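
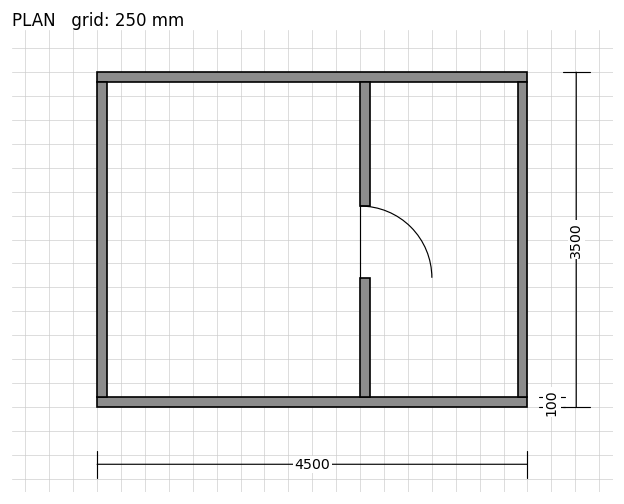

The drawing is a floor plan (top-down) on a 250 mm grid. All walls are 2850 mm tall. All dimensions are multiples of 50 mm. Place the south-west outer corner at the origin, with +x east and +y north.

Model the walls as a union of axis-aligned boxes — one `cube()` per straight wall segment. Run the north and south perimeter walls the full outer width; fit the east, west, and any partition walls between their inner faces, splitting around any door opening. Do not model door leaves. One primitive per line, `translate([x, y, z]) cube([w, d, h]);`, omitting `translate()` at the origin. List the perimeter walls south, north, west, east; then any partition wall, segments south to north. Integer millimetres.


cube([4500, 100, 2850]);
translate([0, 3400, 0]) cube([4500, 100, 2850]);
translate([0, 100, 0]) cube([100, 3300, 2850]);
translate([4400, 100, 0]) cube([100, 3300, 2850]);
translate([2750, 100, 0]) cube([100, 1250, 2850]);
translate([2750, 2100, 0]) cube([100, 1300, 2850]);


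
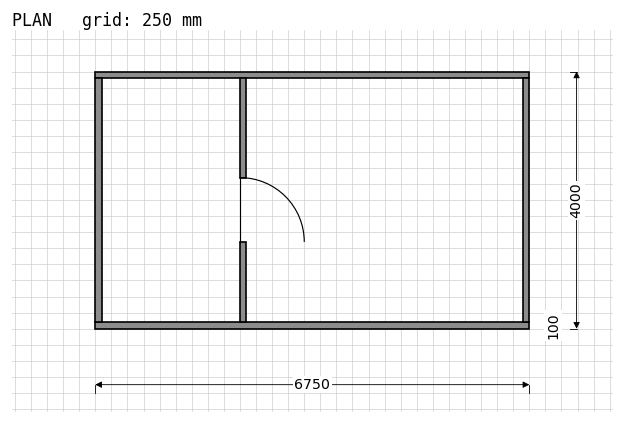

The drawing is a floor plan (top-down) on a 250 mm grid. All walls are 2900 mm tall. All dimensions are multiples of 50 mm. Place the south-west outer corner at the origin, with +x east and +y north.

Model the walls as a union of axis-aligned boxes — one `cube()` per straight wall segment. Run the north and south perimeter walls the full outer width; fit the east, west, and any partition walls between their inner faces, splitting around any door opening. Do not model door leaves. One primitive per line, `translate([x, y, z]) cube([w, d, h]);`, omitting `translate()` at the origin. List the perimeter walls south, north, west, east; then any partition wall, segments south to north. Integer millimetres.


cube([6750, 100, 2900]);
translate([0, 3900, 0]) cube([6750, 100, 2900]);
translate([0, 100, 0]) cube([100, 3800, 2900]);
translate([6650, 100, 0]) cube([100, 3800, 2900]);
translate([2250, 100, 0]) cube([100, 1250, 2900]);
translate([2250, 2350, 0]) cube([100, 1550, 2900]);


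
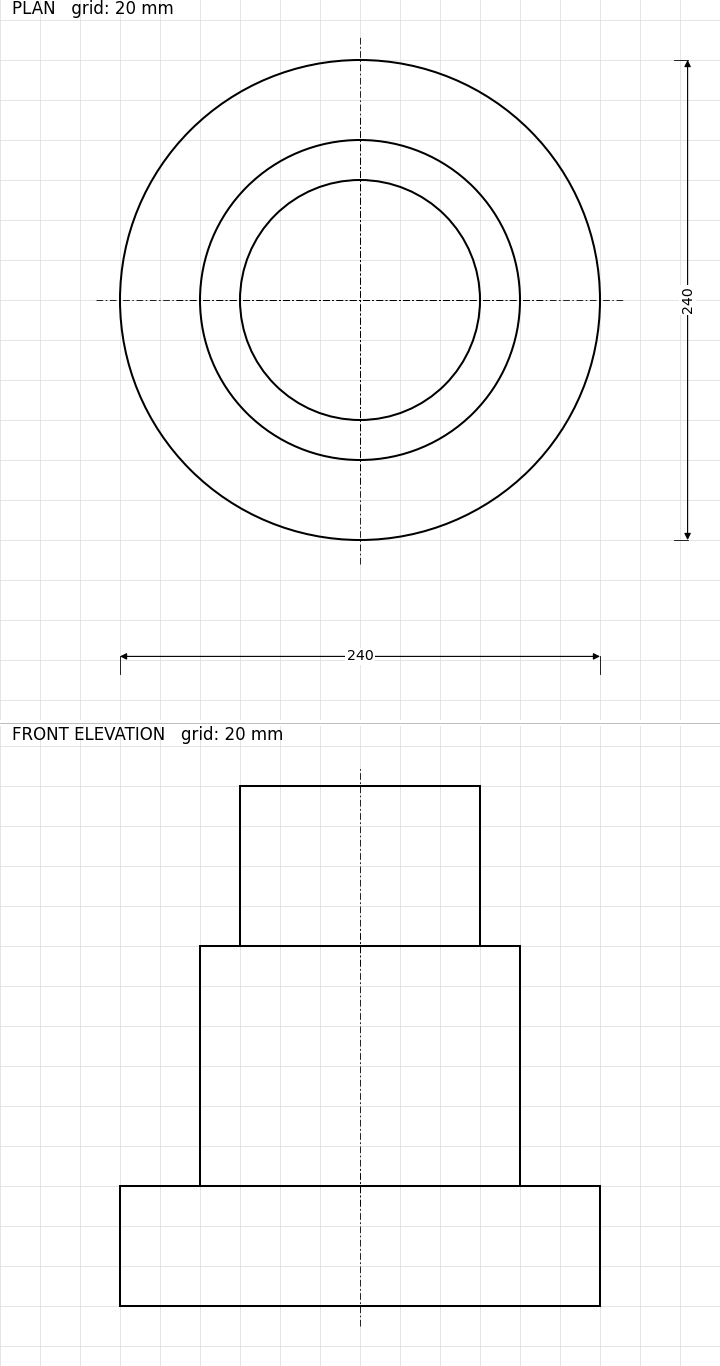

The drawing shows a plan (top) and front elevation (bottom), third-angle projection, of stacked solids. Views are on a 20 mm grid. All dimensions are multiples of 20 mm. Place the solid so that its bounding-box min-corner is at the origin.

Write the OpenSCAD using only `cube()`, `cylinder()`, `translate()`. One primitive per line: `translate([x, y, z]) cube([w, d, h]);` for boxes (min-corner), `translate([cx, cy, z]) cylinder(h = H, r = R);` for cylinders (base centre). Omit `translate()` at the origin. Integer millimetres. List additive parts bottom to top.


translate([120, 120, 0]) cylinder(h = 60, r = 120);
translate([120, 120, 60]) cylinder(h = 120, r = 80);
translate([120, 120, 180]) cylinder(h = 80, r = 60);


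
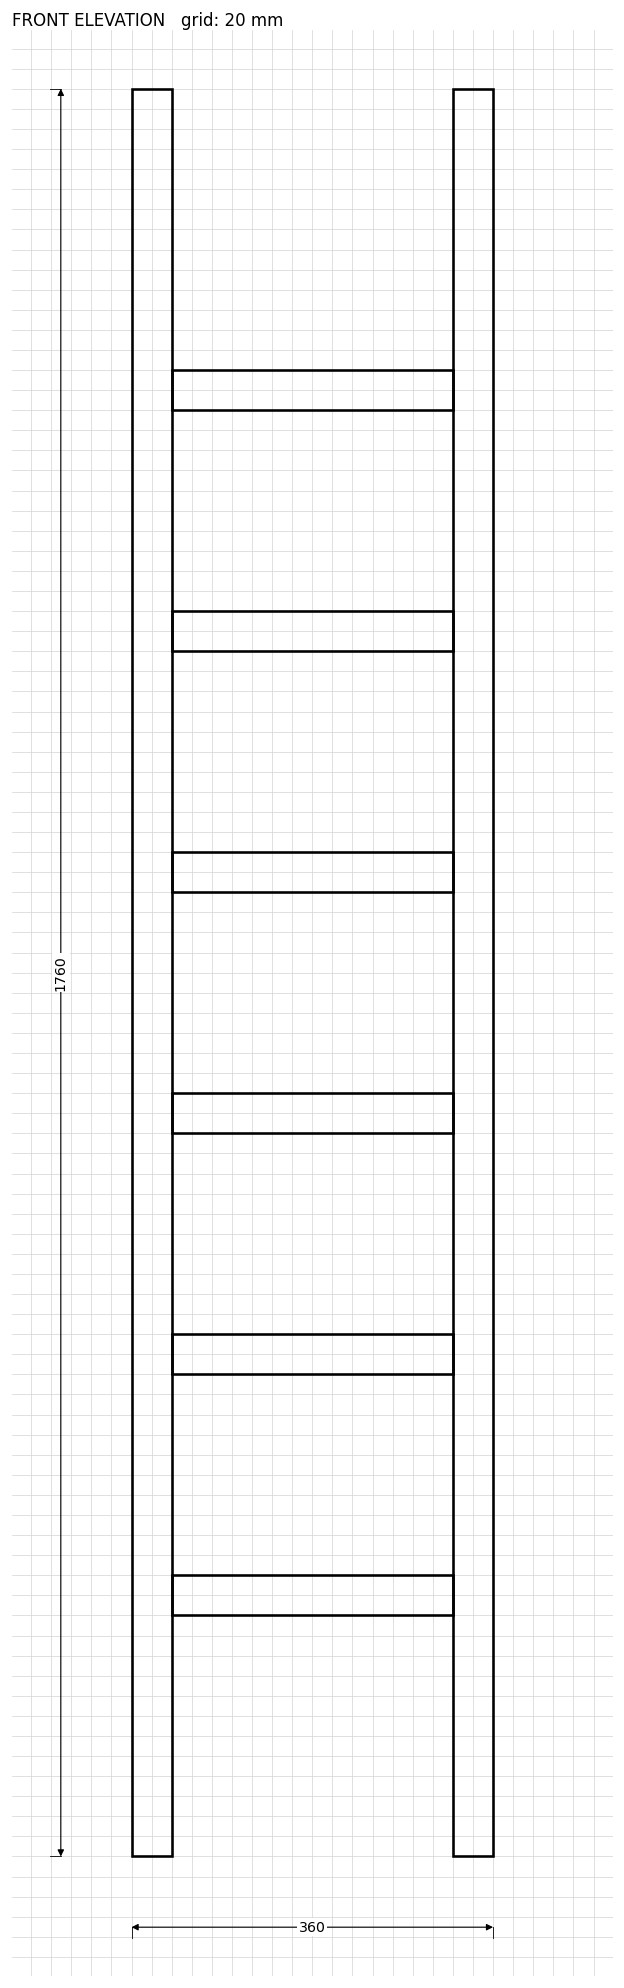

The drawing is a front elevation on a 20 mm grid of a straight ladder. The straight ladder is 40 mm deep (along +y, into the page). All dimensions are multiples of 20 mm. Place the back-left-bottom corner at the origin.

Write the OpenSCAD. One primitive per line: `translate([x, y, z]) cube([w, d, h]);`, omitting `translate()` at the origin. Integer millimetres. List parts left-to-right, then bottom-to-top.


cube([40, 40, 1760]);
translate([40, 0, 240]) cube([280, 40, 40]);
translate([40, 0, 480]) cube([280, 40, 40]);
translate([40, 0, 720]) cube([280, 40, 40]);
translate([40, 0, 960]) cube([280, 40, 40]);
translate([40, 0, 1200]) cube([280, 40, 40]);
translate([40, 0, 1440]) cube([280, 40, 40]);
translate([320, 0, 0]) cube([40, 40, 1760]);


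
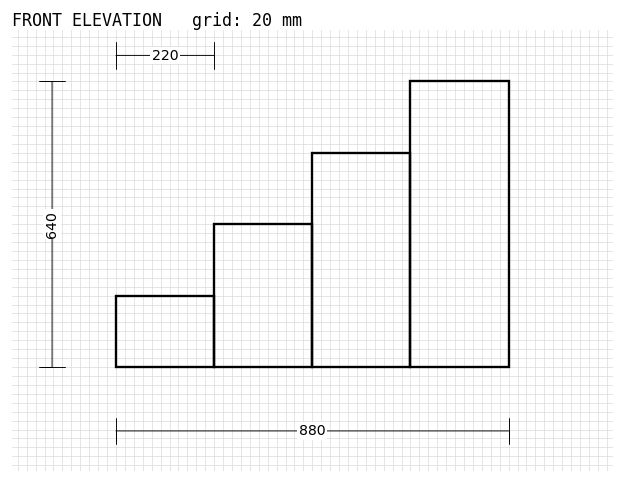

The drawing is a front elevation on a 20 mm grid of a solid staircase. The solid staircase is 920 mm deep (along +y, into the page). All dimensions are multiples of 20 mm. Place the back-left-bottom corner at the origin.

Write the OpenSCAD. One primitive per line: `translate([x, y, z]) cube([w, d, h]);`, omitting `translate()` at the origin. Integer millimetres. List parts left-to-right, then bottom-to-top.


cube([220, 920, 160]);
translate([220, 0, 0]) cube([220, 920, 320]);
translate([440, 0, 0]) cube([220, 920, 480]);
translate([660, 0, 0]) cube([220, 920, 640]);


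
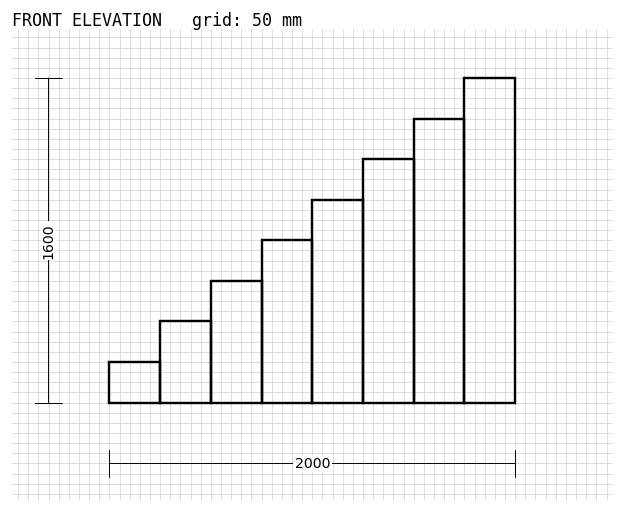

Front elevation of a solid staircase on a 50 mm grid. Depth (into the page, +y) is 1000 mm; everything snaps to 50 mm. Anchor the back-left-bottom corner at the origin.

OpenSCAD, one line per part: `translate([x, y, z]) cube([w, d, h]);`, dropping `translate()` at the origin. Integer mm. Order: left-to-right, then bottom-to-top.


cube([250, 1000, 200]);
translate([250, 0, 0]) cube([250, 1000, 400]);
translate([500, 0, 0]) cube([250, 1000, 600]);
translate([750, 0, 0]) cube([250, 1000, 800]);
translate([1000, 0, 0]) cube([250, 1000, 1000]);
translate([1250, 0, 0]) cube([250, 1000, 1200]);
translate([1500, 0, 0]) cube([250, 1000, 1400]);
translate([1750, 0, 0]) cube([250, 1000, 1600]);


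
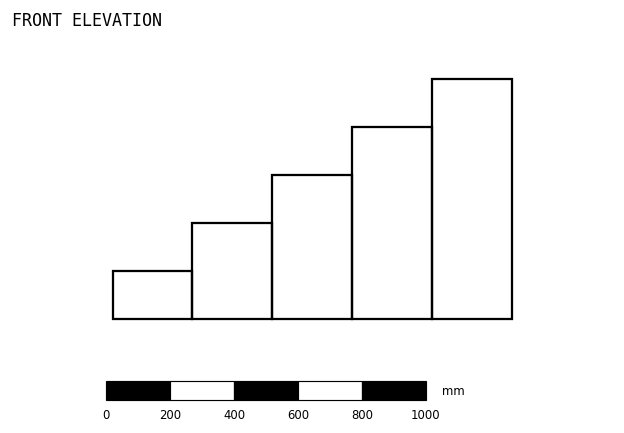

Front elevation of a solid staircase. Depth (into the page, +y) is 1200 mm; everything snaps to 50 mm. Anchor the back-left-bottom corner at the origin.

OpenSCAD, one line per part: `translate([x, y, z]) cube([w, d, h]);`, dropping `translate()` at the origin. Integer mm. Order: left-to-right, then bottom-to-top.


cube([250, 1200, 150]);
translate([250, 0, 0]) cube([250, 1200, 300]);
translate([500, 0, 0]) cube([250, 1200, 450]);
translate([750, 0, 0]) cube([250, 1200, 600]);
translate([1000, 0, 0]) cube([250, 1200, 750]);


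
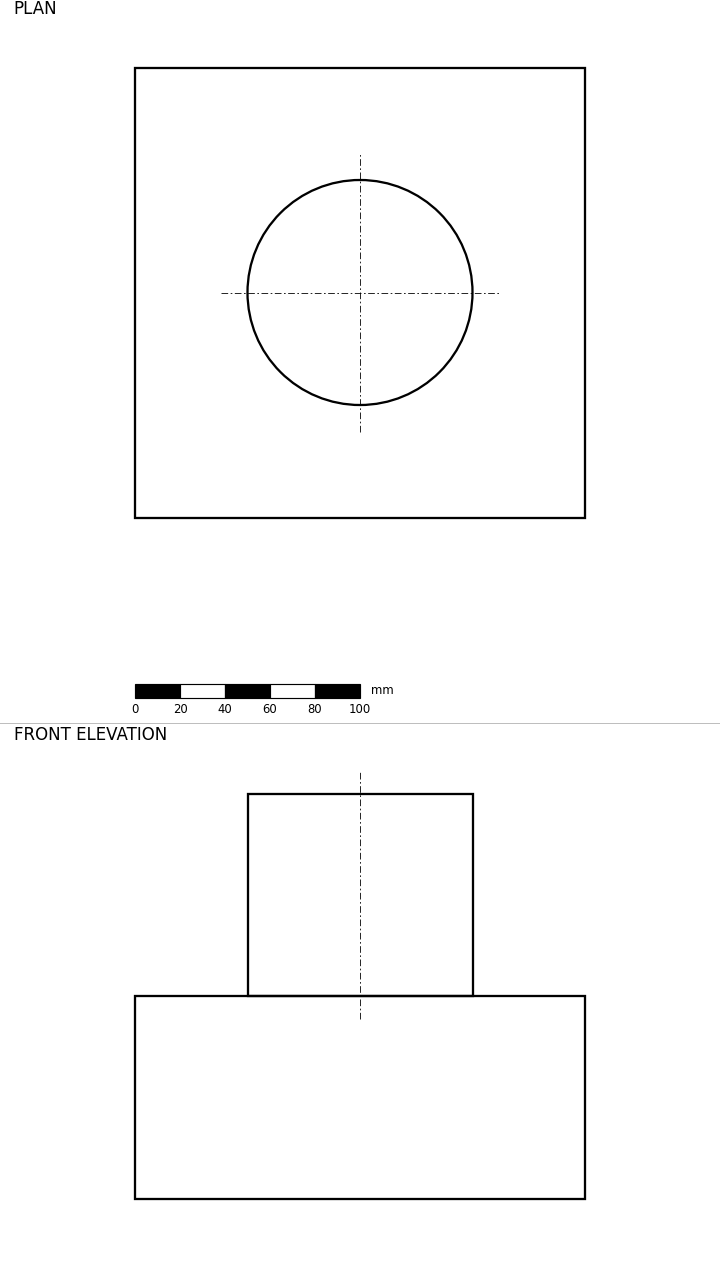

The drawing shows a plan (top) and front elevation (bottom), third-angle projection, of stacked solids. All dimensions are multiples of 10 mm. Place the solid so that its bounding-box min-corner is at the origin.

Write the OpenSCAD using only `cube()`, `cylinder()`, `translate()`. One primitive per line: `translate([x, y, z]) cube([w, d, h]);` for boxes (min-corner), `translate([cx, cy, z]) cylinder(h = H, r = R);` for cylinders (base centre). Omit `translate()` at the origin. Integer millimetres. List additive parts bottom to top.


cube([200, 200, 90]);
translate([100, 100, 90]) cylinder(h = 90, r = 50);


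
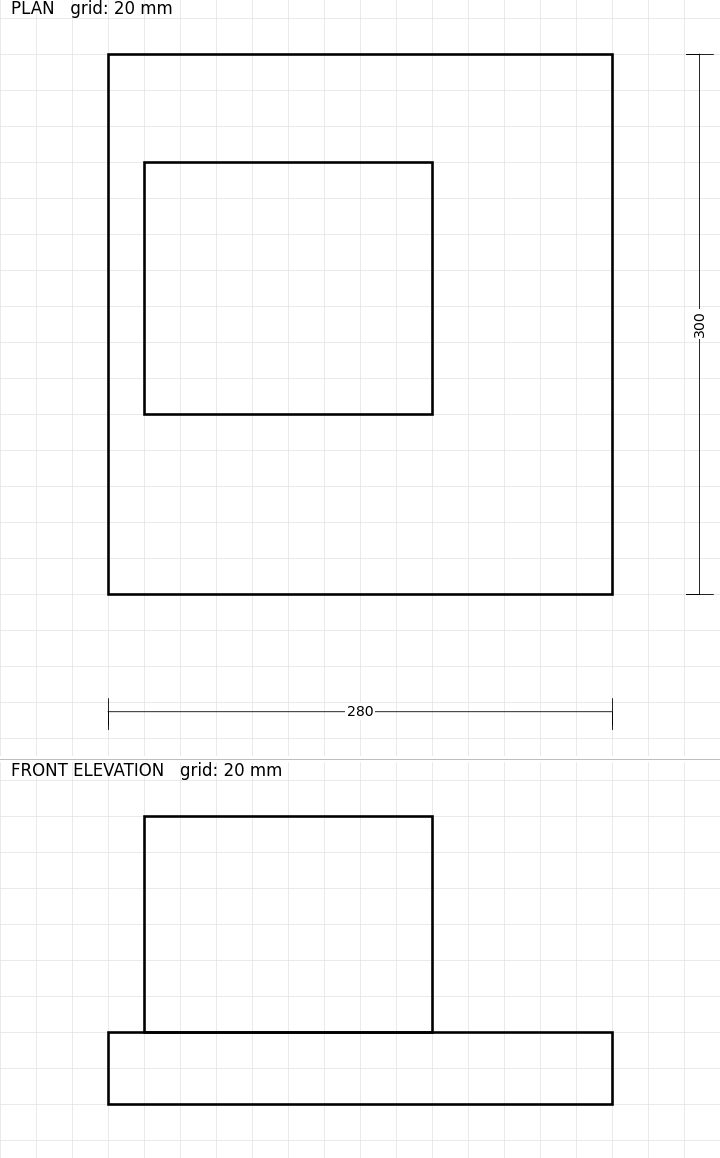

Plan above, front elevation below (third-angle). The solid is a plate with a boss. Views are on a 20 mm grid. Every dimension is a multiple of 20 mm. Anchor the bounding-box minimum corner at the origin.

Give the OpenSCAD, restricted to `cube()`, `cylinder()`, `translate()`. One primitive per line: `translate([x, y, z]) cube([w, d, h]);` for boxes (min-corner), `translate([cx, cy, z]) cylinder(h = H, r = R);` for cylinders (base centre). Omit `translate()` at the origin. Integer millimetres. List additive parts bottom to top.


cube([280, 300, 40]);
translate([20, 100, 40]) cube([160, 140, 120]);


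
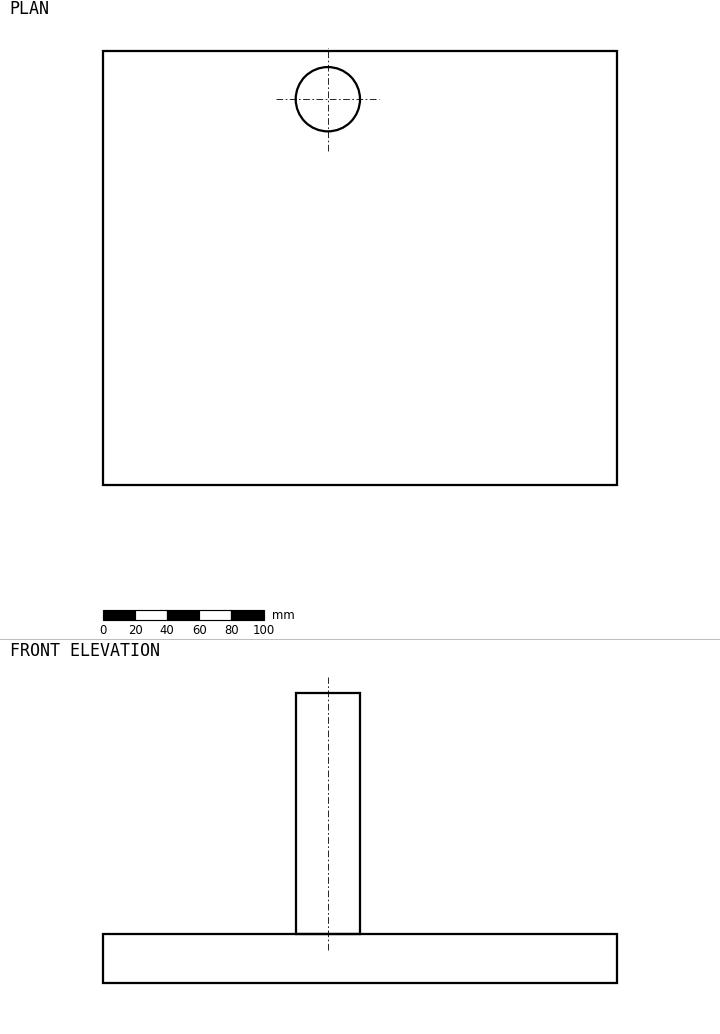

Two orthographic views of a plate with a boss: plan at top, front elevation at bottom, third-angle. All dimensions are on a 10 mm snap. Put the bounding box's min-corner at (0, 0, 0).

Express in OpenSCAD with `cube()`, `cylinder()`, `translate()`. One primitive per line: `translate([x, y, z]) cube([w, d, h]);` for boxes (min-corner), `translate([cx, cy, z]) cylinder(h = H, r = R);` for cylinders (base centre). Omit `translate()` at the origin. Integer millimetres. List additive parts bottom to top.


cube([320, 270, 30]);
translate([140, 240, 30]) cylinder(h = 150, r = 20);


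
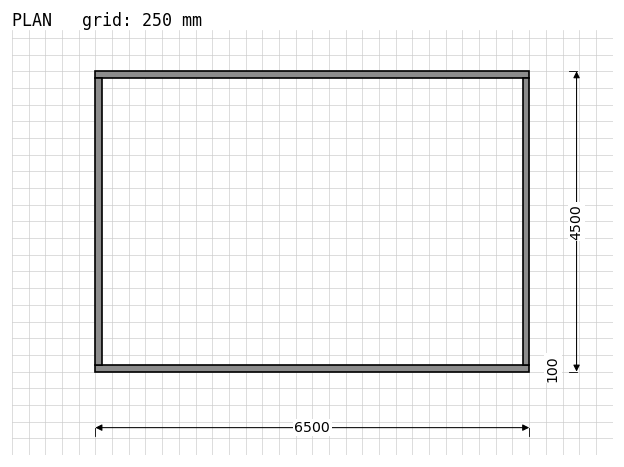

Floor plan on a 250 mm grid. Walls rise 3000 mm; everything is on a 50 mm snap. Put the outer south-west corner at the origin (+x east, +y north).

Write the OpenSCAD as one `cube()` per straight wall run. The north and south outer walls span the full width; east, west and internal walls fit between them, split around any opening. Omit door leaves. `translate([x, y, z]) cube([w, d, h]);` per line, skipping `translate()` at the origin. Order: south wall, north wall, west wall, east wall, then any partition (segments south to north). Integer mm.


cube([6500, 100, 3000]);
translate([0, 4400, 0]) cube([6500, 100, 3000]);
translate([0, 100, 0]) cube([100, 4300, 3000]);
translate([6400, 100, 0]) cube([100, 4300, 3000]);


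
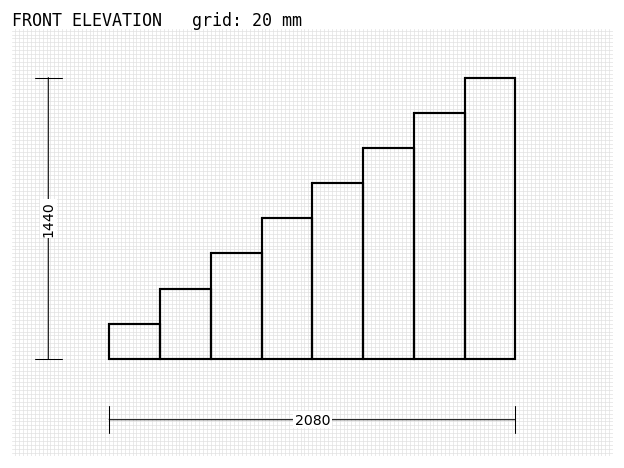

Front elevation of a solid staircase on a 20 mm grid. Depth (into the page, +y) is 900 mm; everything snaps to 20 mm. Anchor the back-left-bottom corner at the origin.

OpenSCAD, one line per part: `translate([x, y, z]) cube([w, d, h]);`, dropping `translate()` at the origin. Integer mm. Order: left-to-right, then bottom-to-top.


cube([260, 900, 180]);
translate([260, 0, 0]) cube([260, 900, 360]);
translate([520, 0, 0]) cube([260, 900, 540]);
translate([780, 0, 0]) cube([260, 900, 720]);
translate([1040, 0, 0]) cube([260, 900, 900]);
translate([1300, 0, 0]) cube([260, 900, 1080]);
translate([1560, 0, 0]) cube([260, 900, 1260]);
translate([1820, 0, 0]) cube([260, 900, 1440]);


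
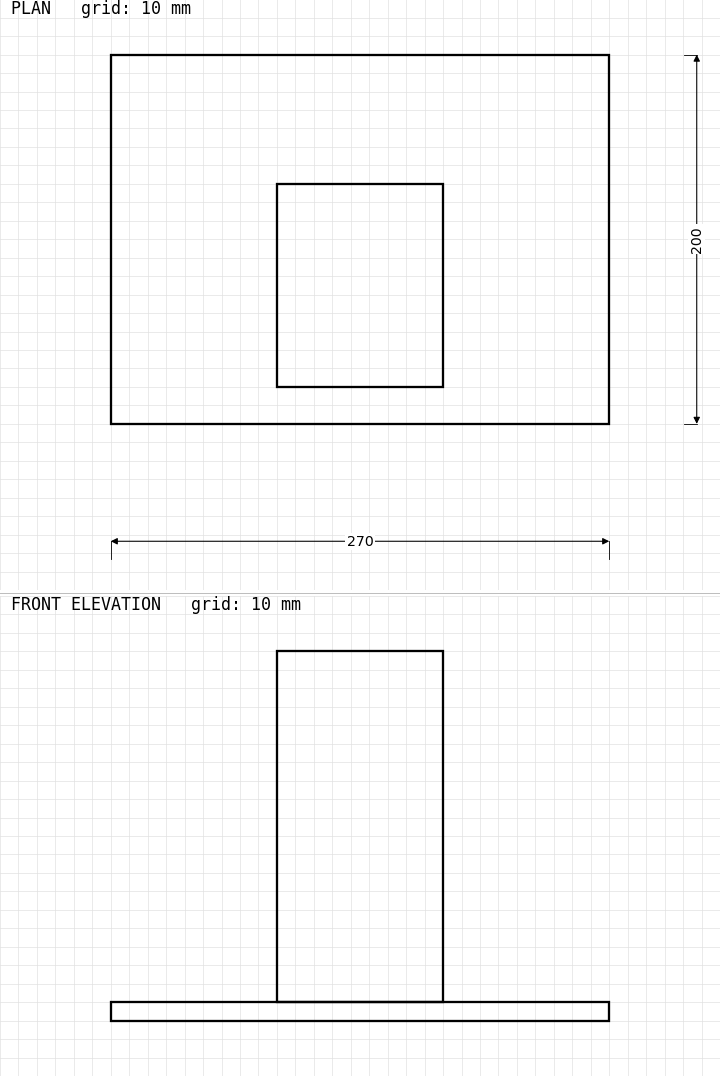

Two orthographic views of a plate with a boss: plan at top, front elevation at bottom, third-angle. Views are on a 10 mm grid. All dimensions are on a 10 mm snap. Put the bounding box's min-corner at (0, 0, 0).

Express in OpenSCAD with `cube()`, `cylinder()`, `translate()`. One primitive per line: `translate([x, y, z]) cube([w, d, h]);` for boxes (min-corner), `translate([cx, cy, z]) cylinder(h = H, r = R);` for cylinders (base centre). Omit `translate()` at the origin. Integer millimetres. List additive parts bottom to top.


cube([270, 200, 10]);
translate([90, 20, 10]) cube([90, 110, 190]);


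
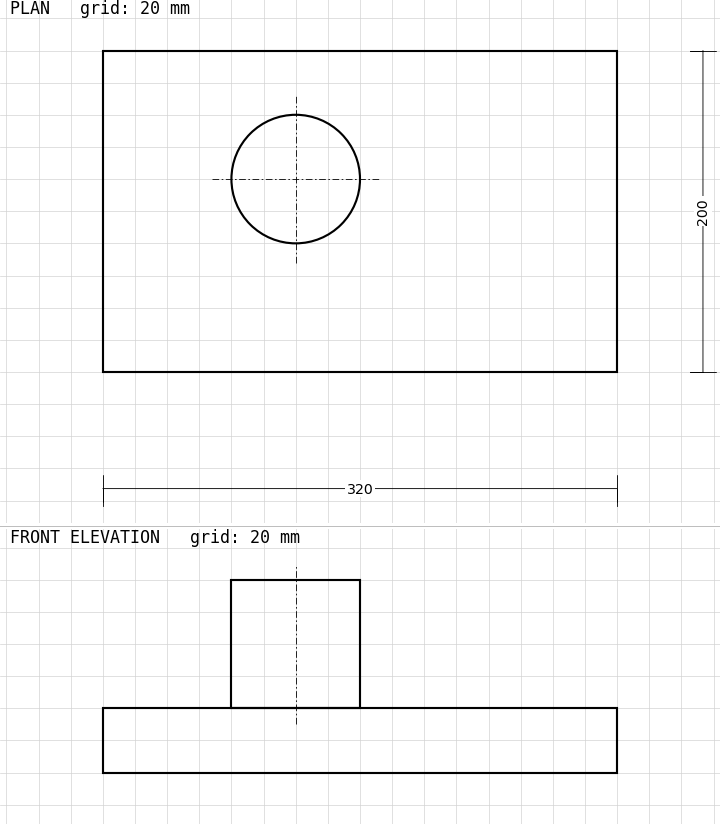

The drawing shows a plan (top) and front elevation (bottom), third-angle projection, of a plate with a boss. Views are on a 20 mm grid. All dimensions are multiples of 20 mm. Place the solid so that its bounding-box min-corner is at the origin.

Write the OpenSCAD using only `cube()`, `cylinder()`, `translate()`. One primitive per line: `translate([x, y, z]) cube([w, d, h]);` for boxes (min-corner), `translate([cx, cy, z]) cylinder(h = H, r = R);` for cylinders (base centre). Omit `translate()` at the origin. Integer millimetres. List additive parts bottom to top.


cube([320, 200, 40]);
translate([120, 120, 40]) cylinder(h = 80, r = 40);


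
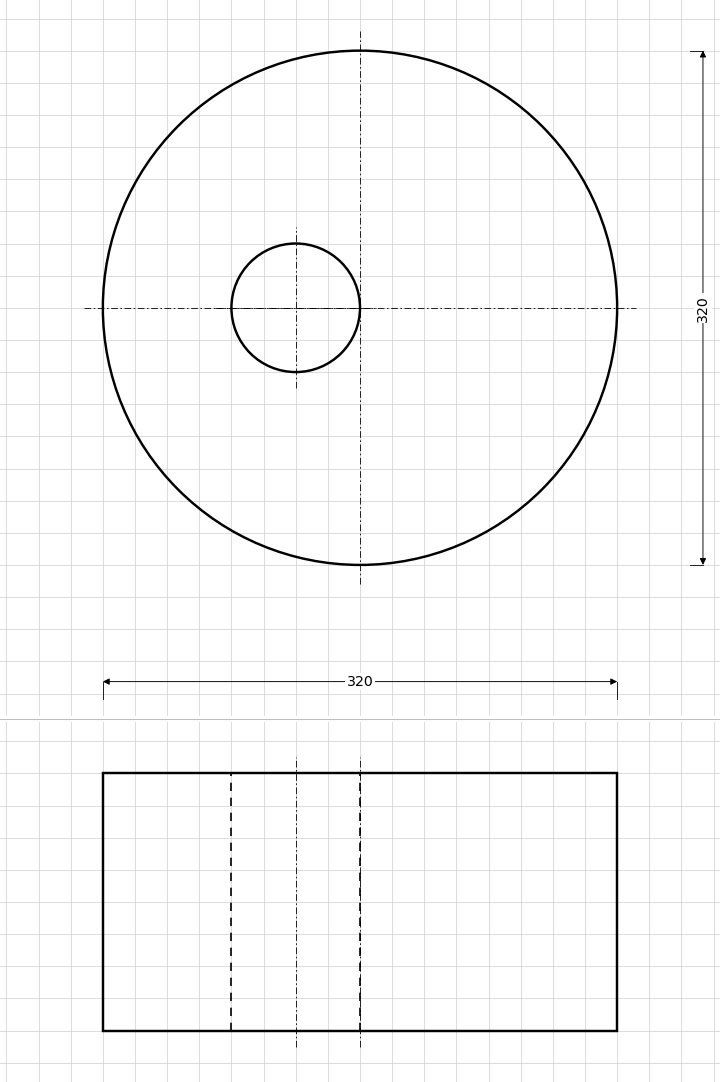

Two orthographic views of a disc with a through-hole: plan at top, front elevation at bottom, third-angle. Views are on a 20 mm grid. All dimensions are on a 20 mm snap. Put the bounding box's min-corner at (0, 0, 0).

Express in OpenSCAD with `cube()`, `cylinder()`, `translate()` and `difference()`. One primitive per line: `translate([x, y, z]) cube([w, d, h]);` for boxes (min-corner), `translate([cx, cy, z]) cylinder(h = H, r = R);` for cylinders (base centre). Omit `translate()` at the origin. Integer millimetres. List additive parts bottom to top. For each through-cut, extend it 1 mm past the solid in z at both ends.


difference() {
  translate([160, 160, 0]) cylinder(h = 160, r = 160);
  translate([120, 160, -1]) cylinder(h = 162, r = 40);
}


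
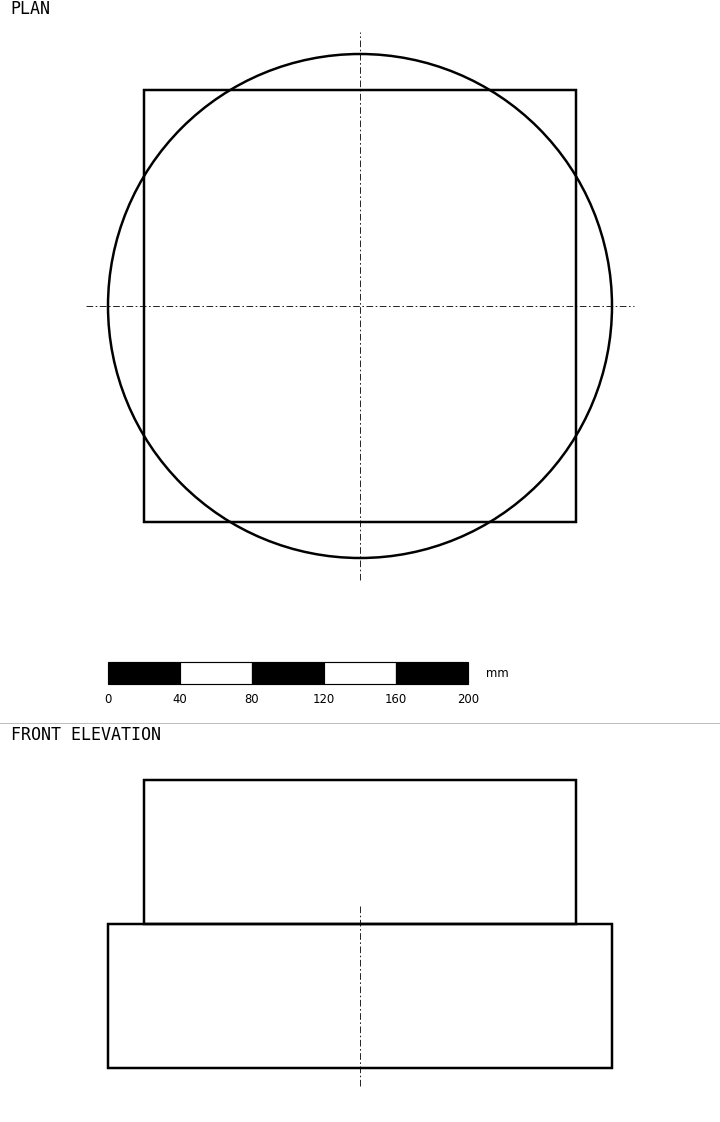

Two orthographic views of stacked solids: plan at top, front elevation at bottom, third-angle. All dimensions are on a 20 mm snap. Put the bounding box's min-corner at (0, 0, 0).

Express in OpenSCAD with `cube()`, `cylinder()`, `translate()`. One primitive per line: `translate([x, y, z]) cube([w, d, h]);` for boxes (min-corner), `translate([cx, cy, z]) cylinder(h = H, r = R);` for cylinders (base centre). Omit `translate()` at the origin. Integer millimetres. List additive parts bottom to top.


translate([140, 140, 0]) cylinder(h = 80, r = 140);
translate([20, 20, 80]) cube([240, 240, 80]);


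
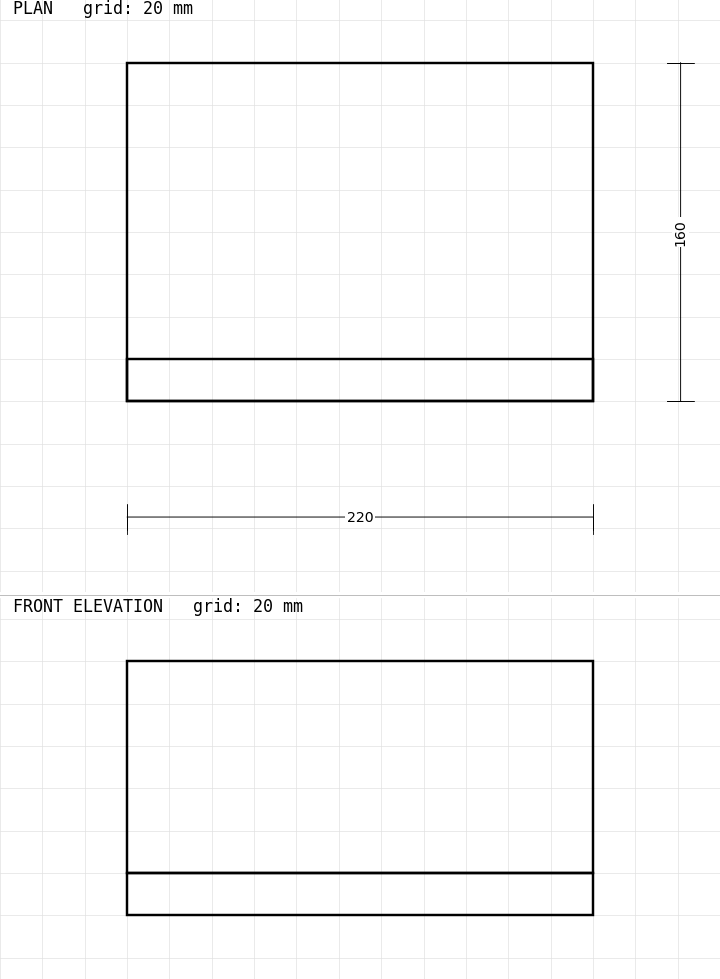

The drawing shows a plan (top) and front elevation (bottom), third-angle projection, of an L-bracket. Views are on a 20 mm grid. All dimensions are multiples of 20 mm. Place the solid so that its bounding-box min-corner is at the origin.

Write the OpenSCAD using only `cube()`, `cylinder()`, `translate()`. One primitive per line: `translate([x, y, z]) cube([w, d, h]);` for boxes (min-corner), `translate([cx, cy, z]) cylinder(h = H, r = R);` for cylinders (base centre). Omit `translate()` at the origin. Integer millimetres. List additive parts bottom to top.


cube([220, 160, 20]);
translate([0, 0, 20]) cube([220, 20, 100]);


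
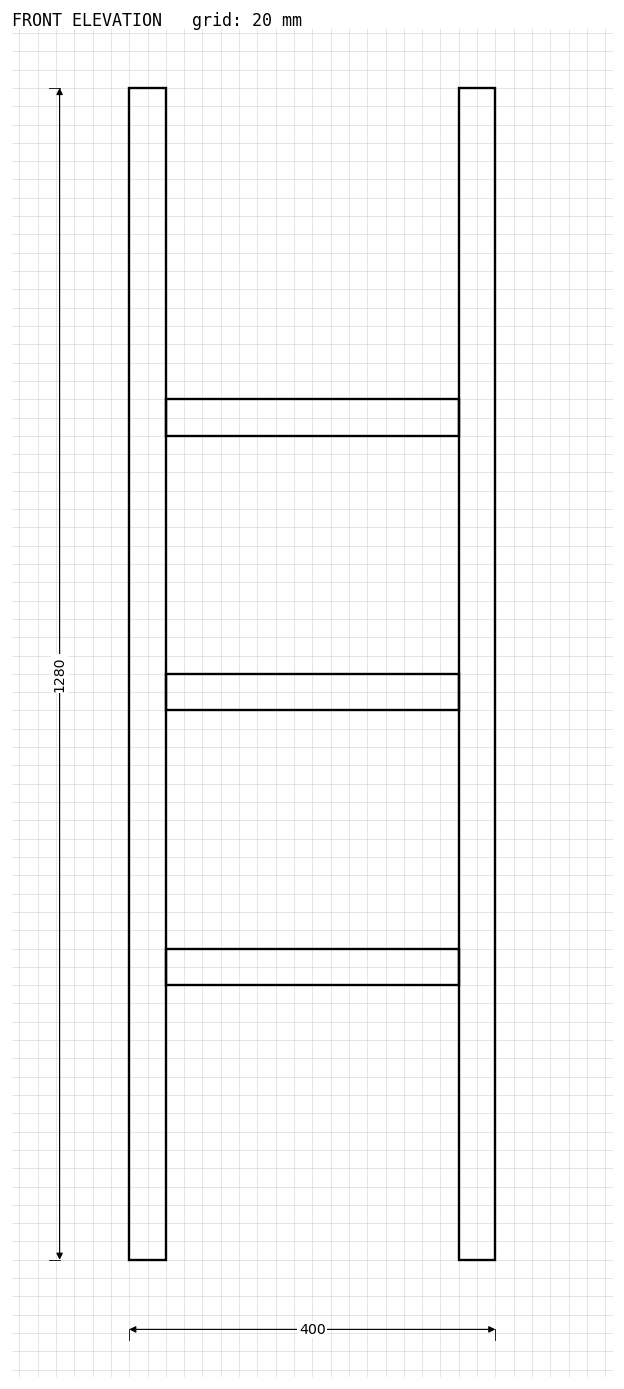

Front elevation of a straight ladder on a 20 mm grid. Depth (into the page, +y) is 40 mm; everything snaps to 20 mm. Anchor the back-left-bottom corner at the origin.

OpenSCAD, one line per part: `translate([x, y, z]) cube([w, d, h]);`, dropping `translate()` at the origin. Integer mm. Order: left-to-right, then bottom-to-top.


cube([40, 40, 1280]);
translate([40, 0, 300]) cube([320, 40, 40]);
translate([40, 0, 600]) cube([320, 40, 40]);
translate([40, 0, 900]) cube([320, 40, 40]);
translate([360, 0, 0]) cube([40, 40, 1280]);


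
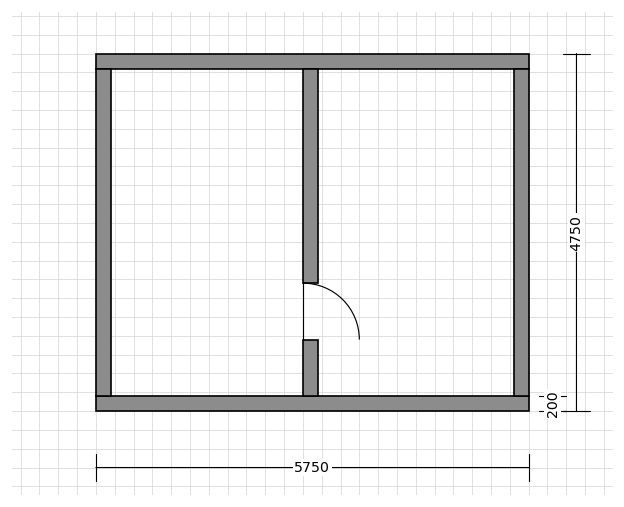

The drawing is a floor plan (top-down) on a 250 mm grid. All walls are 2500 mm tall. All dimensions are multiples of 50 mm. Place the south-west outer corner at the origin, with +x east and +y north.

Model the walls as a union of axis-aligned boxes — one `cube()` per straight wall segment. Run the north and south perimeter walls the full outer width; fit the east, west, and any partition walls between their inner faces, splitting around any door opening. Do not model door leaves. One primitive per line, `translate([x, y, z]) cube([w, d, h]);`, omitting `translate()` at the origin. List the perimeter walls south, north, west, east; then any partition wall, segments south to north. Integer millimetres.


cube([5750, 200, 2500]);
translate([0, 4550, 0]) cube([5750, 200, 2500]);
translate([0, 200, 0]) cube([200, 4350, 2500]);
translate([5550, 200, 0]) cube([200, 4350, 2500]);
translate([2750, 200, 0]) cube([200, 750, 2500]);
translate([2750, 1700, 0]) cube([200, 2850, 2500]);


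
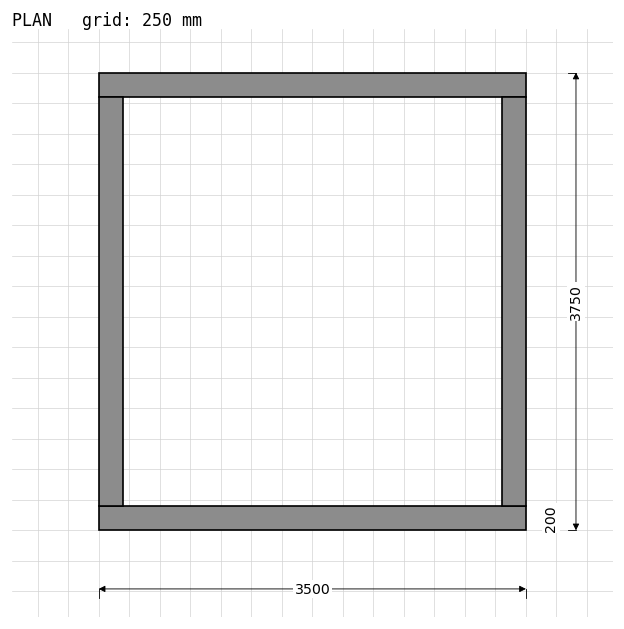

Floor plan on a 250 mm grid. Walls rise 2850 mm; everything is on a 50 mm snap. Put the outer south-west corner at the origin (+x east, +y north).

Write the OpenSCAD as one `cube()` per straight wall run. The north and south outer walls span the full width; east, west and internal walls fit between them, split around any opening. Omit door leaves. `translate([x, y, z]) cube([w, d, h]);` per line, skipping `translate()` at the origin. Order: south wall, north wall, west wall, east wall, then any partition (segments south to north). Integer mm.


cube([3500, 200, 2850]);
translate([0, 3550, 0]) cube([3500, 200, 2850]);
translate([0, 200, 0]) cube([200, 3350, 2850]);
translate([3300, 200, 0]) cube([200, 3350, 2850]);


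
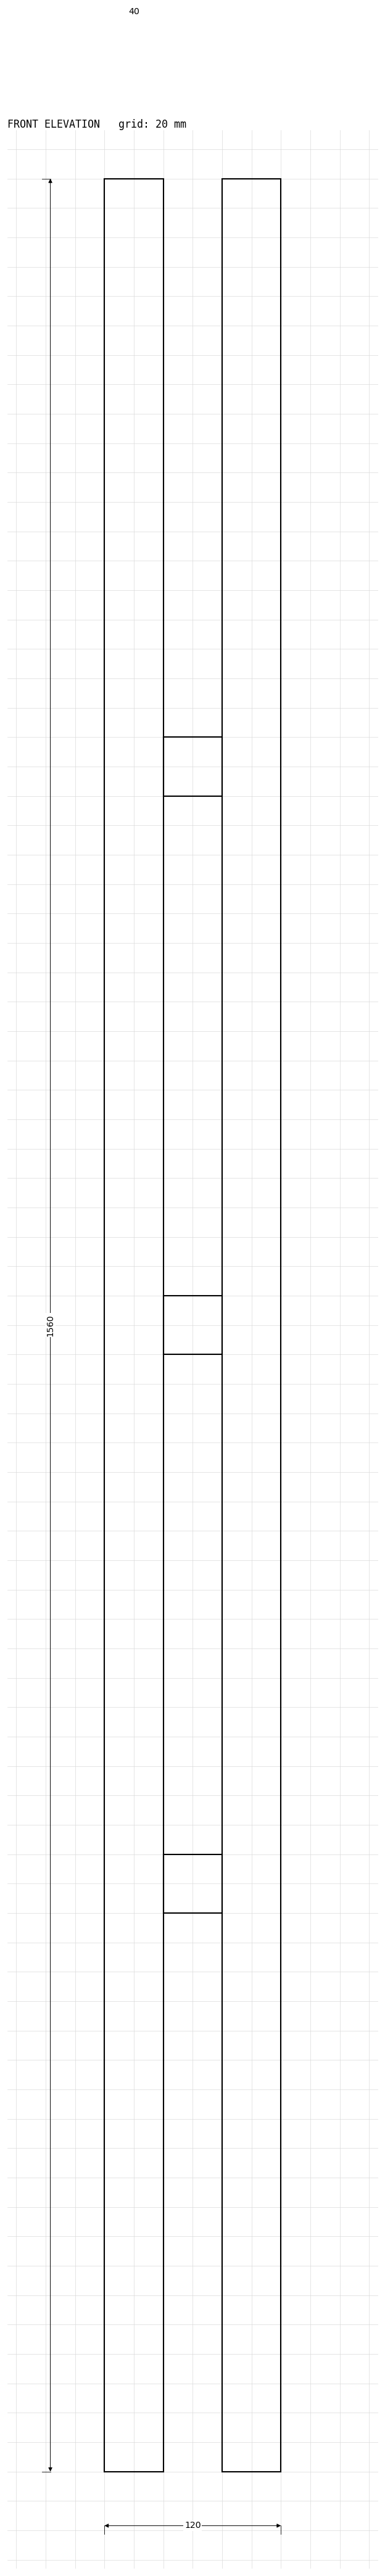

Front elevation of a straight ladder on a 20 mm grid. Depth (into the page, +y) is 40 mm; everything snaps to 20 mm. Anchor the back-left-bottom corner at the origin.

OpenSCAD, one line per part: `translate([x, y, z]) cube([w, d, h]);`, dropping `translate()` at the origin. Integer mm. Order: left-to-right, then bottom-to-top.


cube([40, 40, 1560]);
translate([40, 0, 380]) cube([40, 40, 40]);
translate([40, 0, 760]) cube([40, 40, 40]);
translate([40, 0, 1140]) cube([40, 40, 40]);
translate([80, 0, 0]) cube([40, 40, 1560]);


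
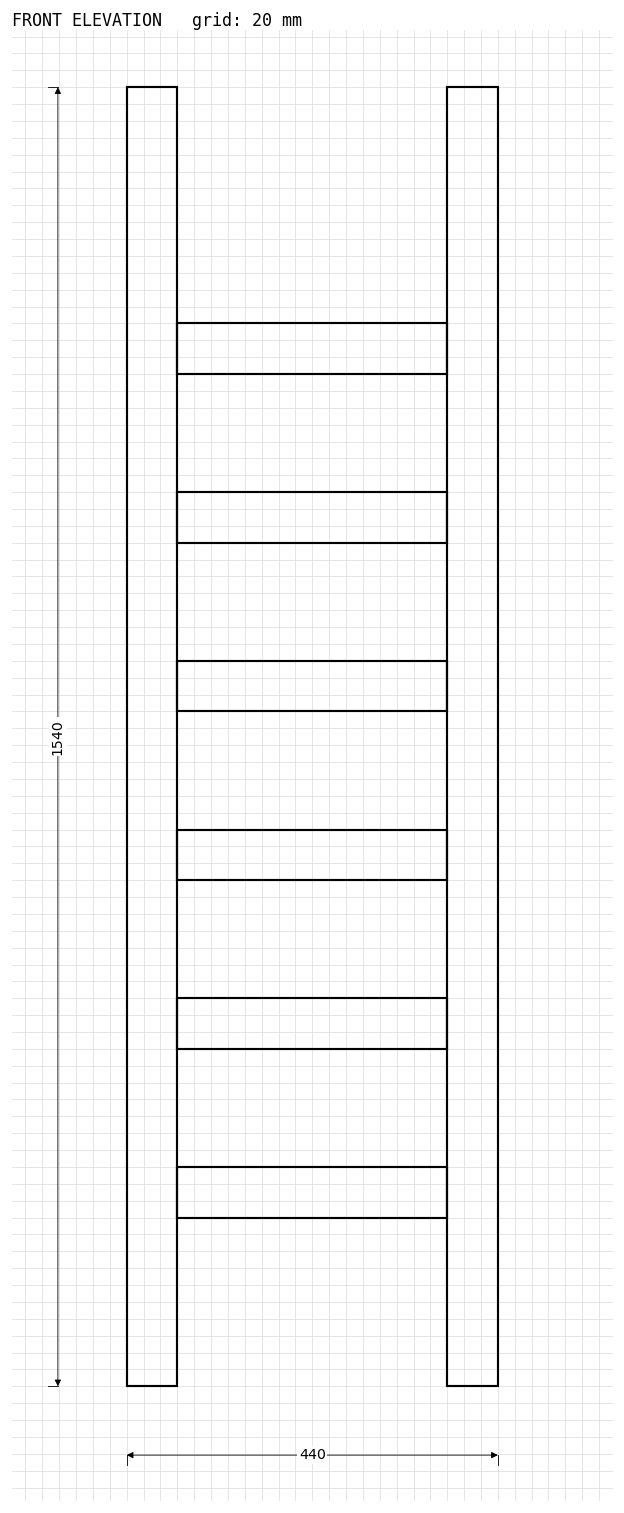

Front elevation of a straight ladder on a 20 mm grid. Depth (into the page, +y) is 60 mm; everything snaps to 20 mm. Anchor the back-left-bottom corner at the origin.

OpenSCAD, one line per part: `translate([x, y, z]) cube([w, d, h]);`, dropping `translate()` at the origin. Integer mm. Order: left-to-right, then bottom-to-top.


cube([60, 60, 1540]);
translate([60, 0, 200]) cube([320, 60, 60]);
translate([60, 0, 400]) cube([320, 60, 60]);
translate([60, 0, 600]) cube([320, 60, 60]);
translate([60, 0, 800]) cube([320, 60, 60]);
translate([60, 0, 1000]) cube([320, 60, 60]);
translate([60, 0, 1200]) cube([320, 60, 60]);
translate([380, 0, 0]) cube([60, 60, 1540]);


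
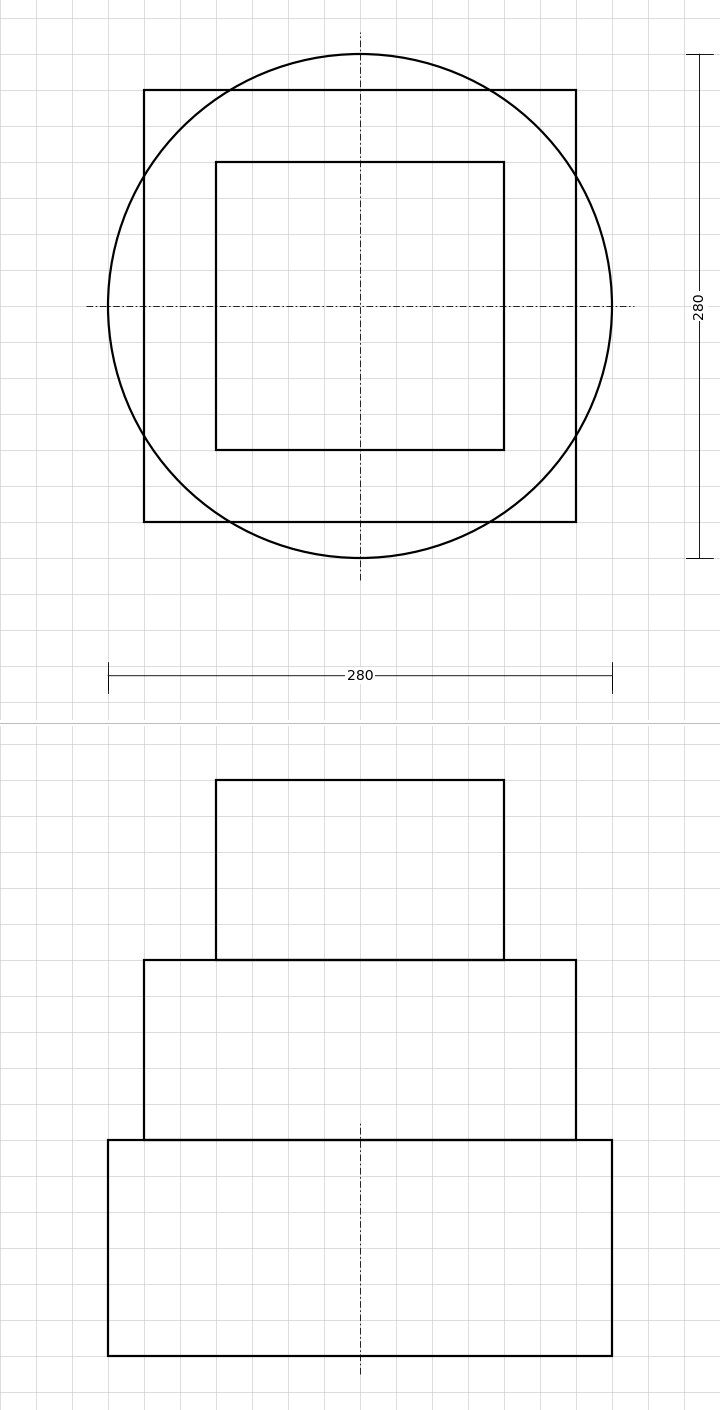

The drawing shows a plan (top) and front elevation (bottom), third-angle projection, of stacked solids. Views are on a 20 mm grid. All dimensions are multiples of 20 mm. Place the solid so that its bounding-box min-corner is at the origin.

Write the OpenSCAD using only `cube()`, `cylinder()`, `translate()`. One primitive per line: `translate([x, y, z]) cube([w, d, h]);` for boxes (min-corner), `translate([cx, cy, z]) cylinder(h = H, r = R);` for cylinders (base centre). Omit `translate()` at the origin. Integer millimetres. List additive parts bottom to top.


translate([140, 140, 0]) cylinder(h = 120, r = 140);
translate([20, 20, 120]) cube([240, 240, 100]);
translate([60, 60, 220]) cube([160, 160, 100]);


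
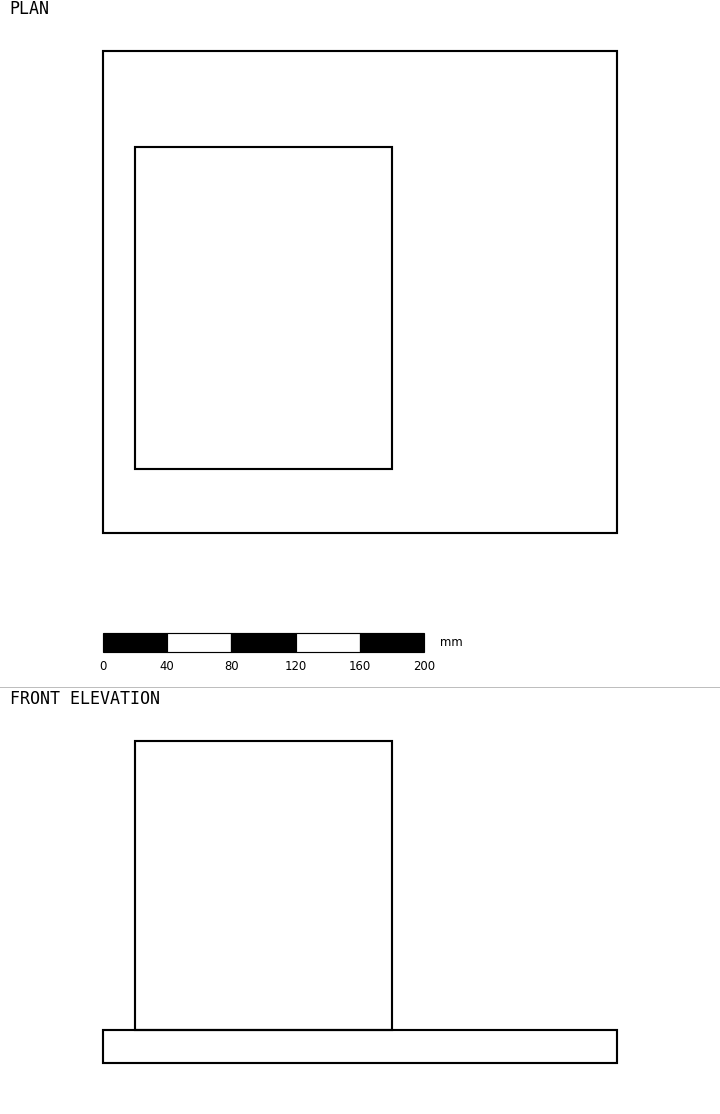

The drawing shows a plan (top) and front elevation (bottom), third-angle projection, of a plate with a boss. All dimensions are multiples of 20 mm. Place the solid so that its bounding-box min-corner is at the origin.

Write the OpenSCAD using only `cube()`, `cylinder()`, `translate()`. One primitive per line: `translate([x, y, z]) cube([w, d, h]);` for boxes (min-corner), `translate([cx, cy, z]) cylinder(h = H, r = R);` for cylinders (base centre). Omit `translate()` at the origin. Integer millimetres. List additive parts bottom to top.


cube([320, 300, 20]);
translate([20, 40, 20]) cube([160, 200, 180]);


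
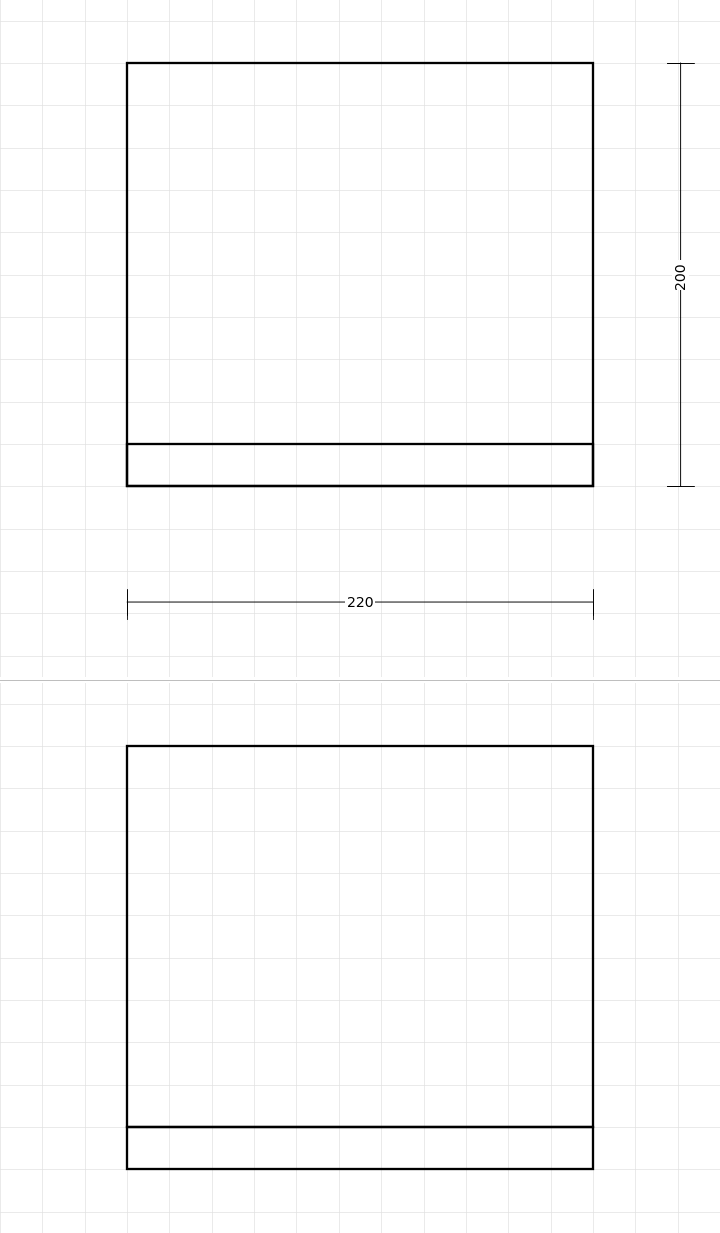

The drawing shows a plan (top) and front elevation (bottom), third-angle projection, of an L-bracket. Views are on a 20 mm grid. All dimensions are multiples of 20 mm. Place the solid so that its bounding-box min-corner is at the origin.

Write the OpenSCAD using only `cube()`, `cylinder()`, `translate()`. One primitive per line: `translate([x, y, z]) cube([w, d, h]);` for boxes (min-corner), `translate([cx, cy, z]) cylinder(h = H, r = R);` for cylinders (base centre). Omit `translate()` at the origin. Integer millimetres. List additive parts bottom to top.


cube([220, 200, 20]);
translate([0, 0, 20]) cube([220, 20, 180]);


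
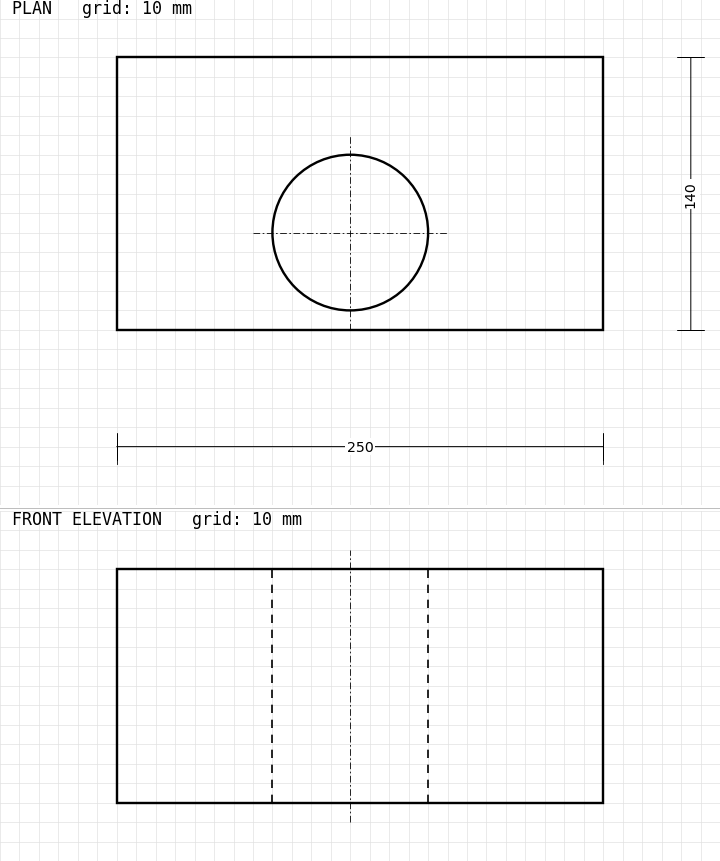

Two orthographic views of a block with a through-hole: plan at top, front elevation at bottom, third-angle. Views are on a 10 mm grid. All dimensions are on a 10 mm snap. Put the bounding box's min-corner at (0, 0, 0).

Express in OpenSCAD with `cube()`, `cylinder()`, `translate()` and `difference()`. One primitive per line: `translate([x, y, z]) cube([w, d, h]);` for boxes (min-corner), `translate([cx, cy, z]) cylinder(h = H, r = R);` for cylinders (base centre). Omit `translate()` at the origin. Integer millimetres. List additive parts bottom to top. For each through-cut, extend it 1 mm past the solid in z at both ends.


difference() {
  cube([250, 140, 120]);
  translate([120, 50, -1]) cylinder(h = 122, r = 40);
}


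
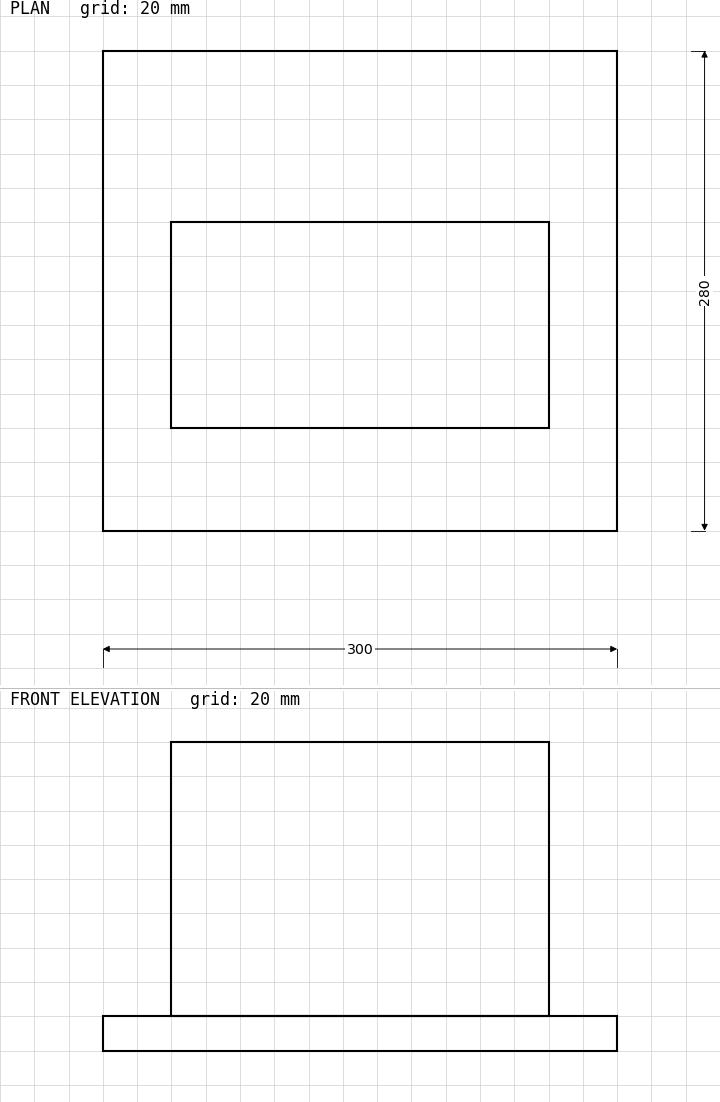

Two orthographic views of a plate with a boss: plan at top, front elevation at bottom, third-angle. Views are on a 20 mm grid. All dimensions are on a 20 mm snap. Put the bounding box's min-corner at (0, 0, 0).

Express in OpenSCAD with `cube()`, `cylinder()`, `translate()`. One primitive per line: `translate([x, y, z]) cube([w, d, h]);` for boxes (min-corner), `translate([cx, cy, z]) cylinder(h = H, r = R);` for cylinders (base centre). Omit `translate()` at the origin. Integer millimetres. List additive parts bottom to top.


cube([300, 280, 20]);
translate([40, 60, 20]) cube([220, 120, 160]);


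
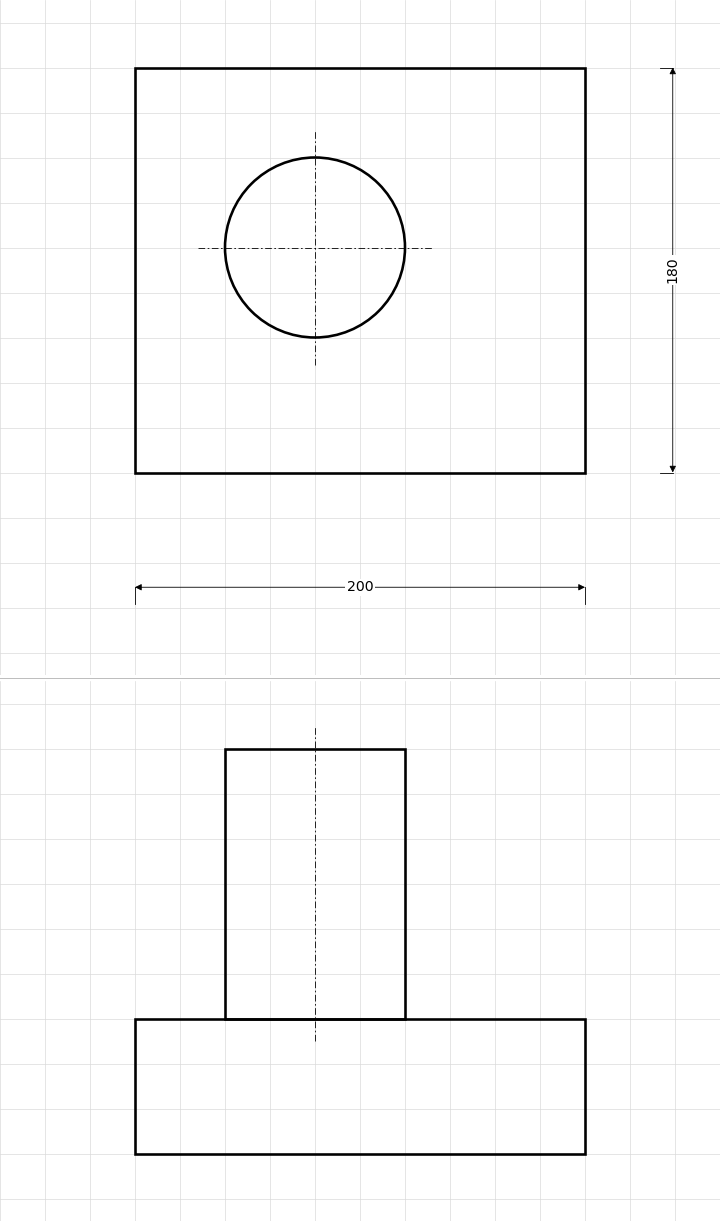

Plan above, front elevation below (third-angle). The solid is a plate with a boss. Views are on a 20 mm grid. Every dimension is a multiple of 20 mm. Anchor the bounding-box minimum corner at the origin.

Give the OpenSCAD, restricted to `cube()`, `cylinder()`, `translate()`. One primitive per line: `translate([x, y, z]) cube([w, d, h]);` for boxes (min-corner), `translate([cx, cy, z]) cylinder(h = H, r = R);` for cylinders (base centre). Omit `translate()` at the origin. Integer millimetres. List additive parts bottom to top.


cube([200, 180, 60]);
translate([80, 100, 60]) cylinder(h = 120, r = 40);


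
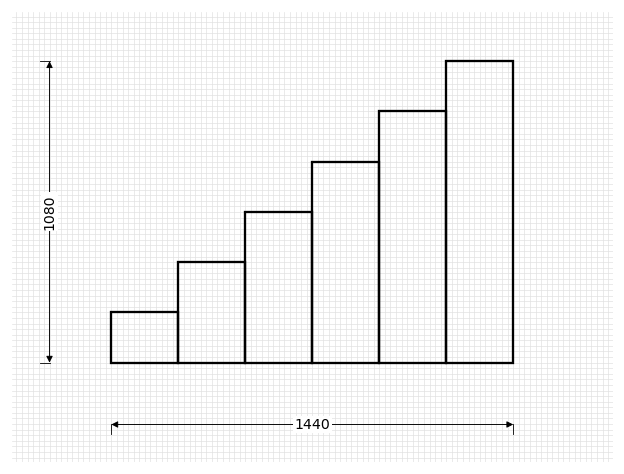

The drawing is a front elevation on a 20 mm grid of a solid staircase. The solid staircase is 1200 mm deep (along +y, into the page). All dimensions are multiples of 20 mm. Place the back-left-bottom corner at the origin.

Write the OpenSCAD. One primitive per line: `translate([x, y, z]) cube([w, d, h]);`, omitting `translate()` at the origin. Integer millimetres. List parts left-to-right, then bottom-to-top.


cube([240, 1200, 180]);
translate([240, 0, 0]) cube([240, 1200, 360]);
translate([480, 0, 0]) cube([240, 1200, 540]);
translate([720, 0, 0]) cube([240, 1200, 720]);
translate([960, 0, 0]) cube([240, 1200, 900]);
translate([1200, 0, 0]) cube([240, 1200, 1080]);


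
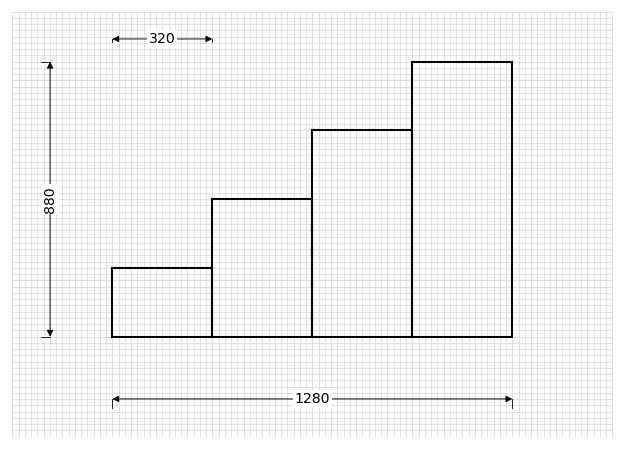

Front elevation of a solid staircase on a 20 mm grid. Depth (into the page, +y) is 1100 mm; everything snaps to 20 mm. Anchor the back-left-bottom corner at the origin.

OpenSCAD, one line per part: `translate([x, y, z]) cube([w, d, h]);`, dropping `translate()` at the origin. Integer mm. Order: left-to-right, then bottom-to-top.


cube([320, 1100, 220]);
translate([320, 0, 0]) cube([320, 1100, 440]);
translate([640, 0, 0]) cube([320, 1100, 660]);
translate([960, 0, 0]) cube([320, 1100, 880]);


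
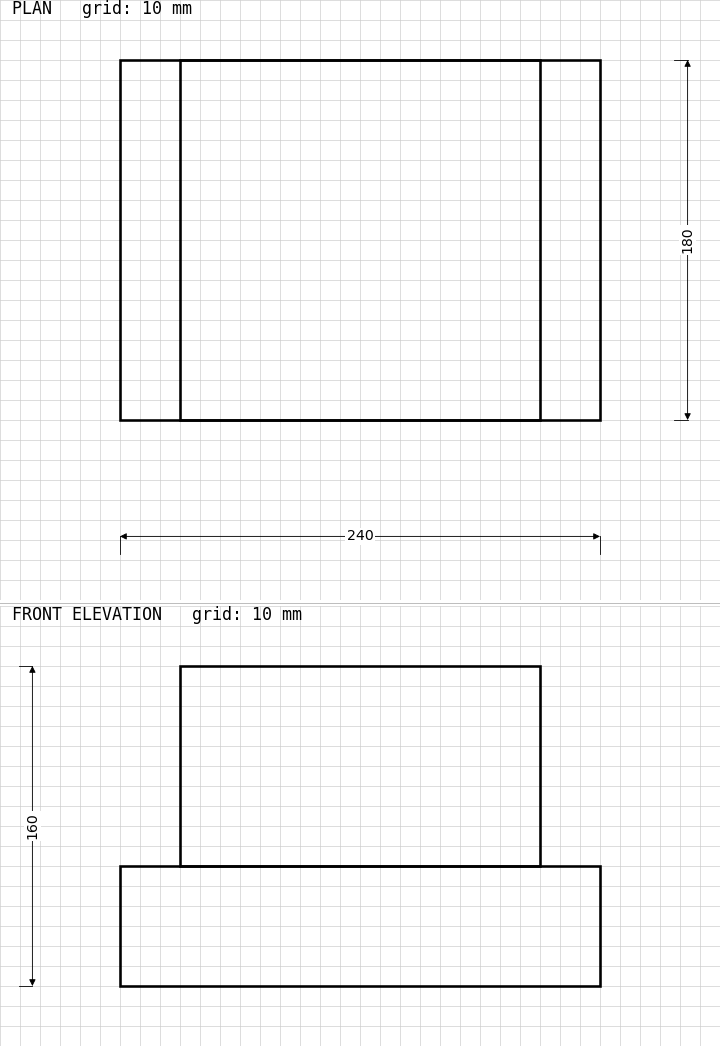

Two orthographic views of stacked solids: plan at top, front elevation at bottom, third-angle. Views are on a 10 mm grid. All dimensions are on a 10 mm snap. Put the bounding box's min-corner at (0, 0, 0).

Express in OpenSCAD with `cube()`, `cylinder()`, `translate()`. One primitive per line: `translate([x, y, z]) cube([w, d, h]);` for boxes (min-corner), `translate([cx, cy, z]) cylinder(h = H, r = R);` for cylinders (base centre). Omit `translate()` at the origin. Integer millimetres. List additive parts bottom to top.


cube([240, 180, 60]);
translate([30, 0, 60]) cube([180, 180, 100]);


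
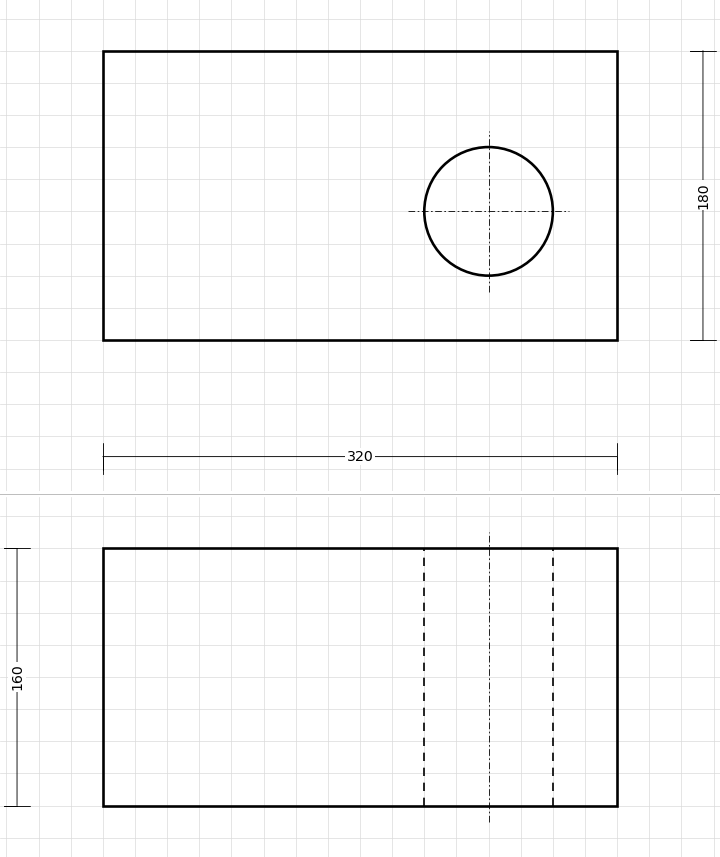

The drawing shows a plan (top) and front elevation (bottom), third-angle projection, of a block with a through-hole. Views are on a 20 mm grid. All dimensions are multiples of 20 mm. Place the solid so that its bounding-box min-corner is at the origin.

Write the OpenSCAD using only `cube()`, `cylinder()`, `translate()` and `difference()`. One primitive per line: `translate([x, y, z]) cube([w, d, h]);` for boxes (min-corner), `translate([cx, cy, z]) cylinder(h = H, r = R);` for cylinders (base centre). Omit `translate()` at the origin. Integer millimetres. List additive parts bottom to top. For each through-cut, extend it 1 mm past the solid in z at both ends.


difference() {
  cube([320, 180, 160]);
  translate([240, 80, -1]) cylinder(h = 162, r = 40);
}


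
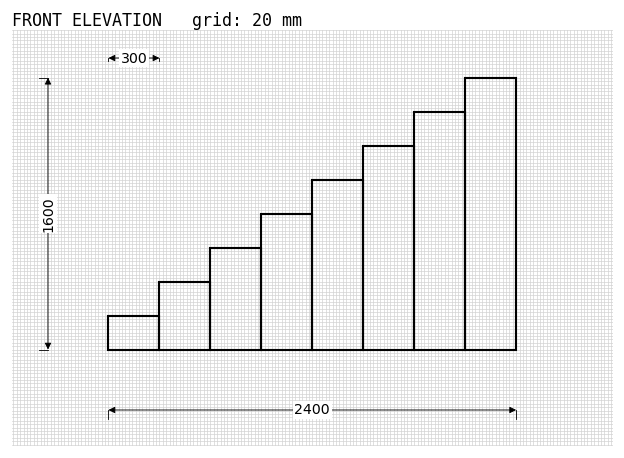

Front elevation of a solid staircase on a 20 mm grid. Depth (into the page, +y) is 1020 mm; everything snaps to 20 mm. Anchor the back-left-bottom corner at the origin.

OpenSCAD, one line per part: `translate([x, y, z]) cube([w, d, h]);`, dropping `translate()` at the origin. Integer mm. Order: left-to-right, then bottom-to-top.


cube([300, 1020, 200]);
translate([300, 0, 0]) cube([300, 1020, 400]);
translate([600, 0, 0]) cube([300, 1020, 600]);
translate([900, 0, 0]) cube([300, 1020, 800]);
translate([1200, 0, 0]) cube([300, 1020, 1000]);
translate([1500, 0, 0]) cube([300, 1020, 1200]);
translate([1800, 0, 0]) cube([300, 1020, 1400]);
translate([2100, 0, 0]) cube([300, 1020, 1600]);


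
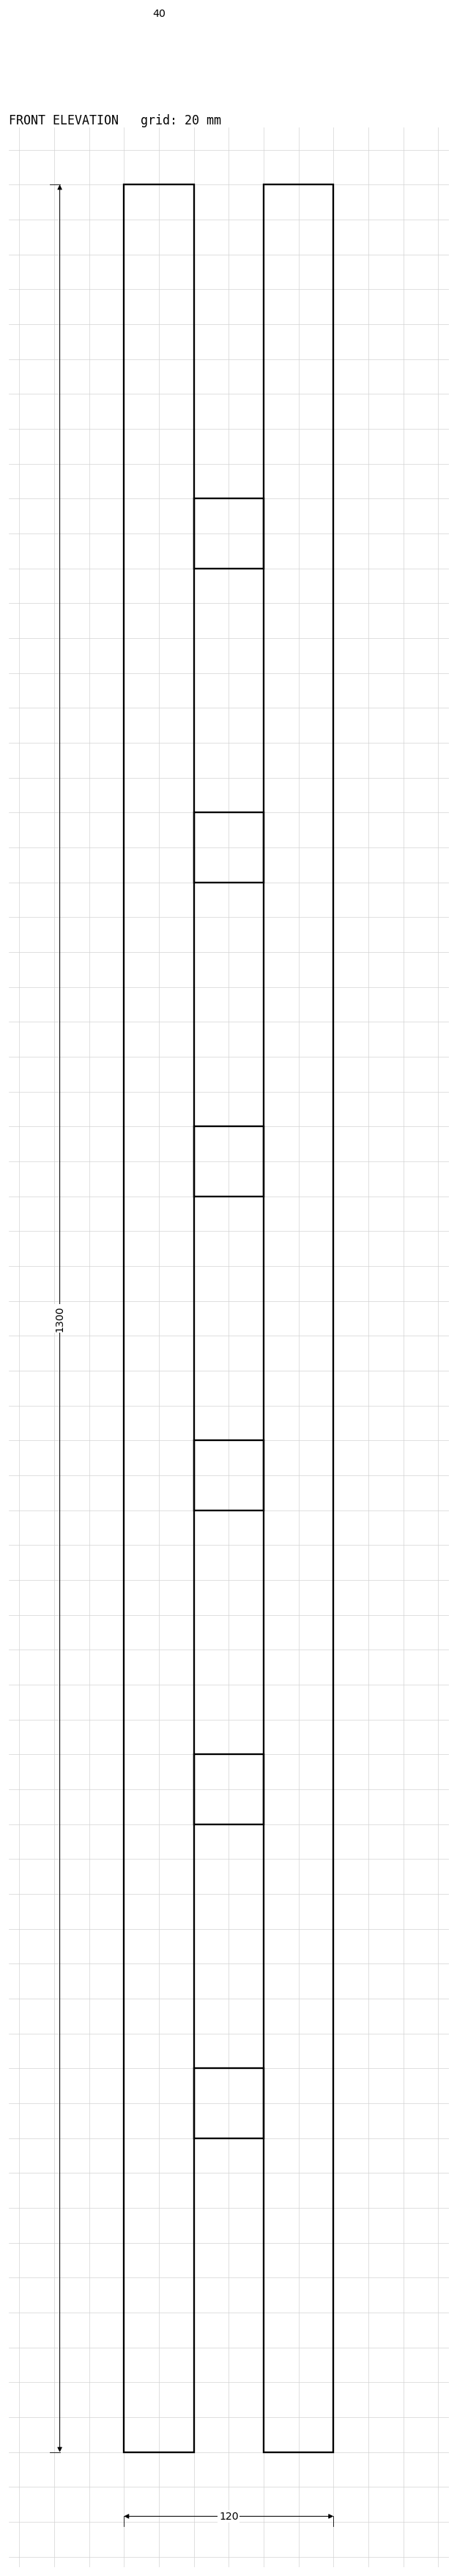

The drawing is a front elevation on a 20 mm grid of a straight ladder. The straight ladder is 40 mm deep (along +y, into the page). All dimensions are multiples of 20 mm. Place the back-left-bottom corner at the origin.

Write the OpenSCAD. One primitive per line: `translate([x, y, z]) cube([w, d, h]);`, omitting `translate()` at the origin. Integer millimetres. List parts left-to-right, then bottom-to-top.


cube([40, 40, 1300]);
translate([40, 0, 180]) cube([40, 40, 40]);
translate([40, 0, 360]) cube([40, 40, 40]);
translate([40, 0, 540]) cube([40, 40, 40]);
translate([40, 0, 720]) cube([40, 40, 40]);
translate([40, 0, 900]) cube([40, 40, 40]);
translate([40, 0, 1080]) cube([40, 40, 40]);
translate([80, 0, 0]) cube([40, 40, 1300]);
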